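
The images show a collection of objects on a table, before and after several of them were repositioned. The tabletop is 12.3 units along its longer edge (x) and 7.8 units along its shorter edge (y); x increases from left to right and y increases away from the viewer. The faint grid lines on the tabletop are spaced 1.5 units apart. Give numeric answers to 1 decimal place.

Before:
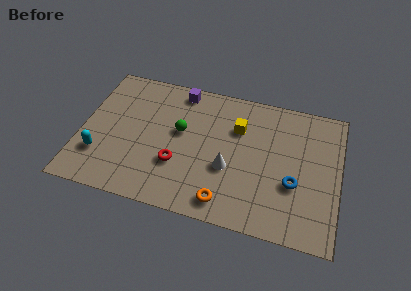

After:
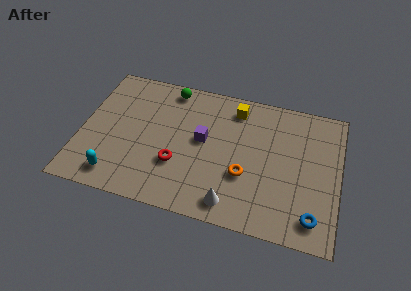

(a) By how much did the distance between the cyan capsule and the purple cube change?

-0.9

Before: roughly 5.9 units apart; after: 5.0. That's 0.9 units closer together.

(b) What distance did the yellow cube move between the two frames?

1.1

From (7.4, 5.4) to (7.2, 6.5), the yellow cube covered √(0.2² + 1.1²) ≈ 1.1 units.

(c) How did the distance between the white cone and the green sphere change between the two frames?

+3.9

Before: roughly 2.8 units apart; after: 6.7. That's 3.9 units further apart.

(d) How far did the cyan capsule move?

1.3

The cyan capsule was near (1.0, 2.2) before and (1.9, 1.2) after, so it travelled √(0.9² + 1.0²) ≈ 1.3 units.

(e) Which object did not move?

the red torus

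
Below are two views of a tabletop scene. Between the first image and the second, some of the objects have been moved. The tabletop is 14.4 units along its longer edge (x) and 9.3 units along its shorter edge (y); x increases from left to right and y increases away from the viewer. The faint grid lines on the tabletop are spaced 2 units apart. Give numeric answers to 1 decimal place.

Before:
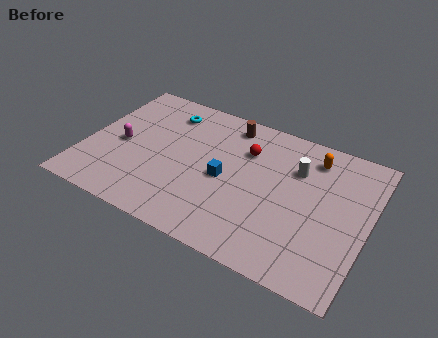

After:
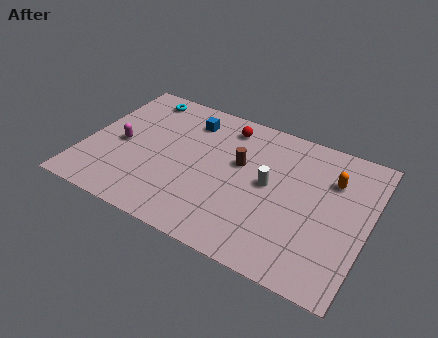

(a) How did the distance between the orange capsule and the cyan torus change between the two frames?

+2.7

Before: roughly 7.6 units apart; after: 10.3. That's 2.7 units further apart.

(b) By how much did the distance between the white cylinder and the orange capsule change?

+2.1

Before: roughly 1.3 units apart; after: 3.4. That's 2.1 units further apart.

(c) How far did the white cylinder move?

2.0

The white cylinder was near (10.6, 6.5) before and (9.4, 4.9) after, so it travelled √(1.2² + 1.6²) ≈ 2.0 units.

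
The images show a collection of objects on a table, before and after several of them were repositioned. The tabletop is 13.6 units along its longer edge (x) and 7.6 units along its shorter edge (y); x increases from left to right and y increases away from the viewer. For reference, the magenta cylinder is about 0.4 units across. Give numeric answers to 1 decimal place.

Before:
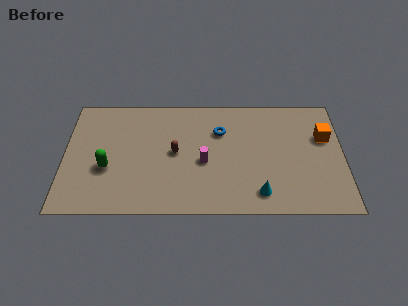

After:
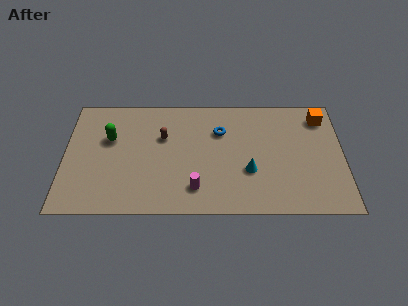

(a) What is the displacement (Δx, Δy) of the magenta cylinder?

(-0.4, -1.7)

From the two frames, the magenta cylinder sits at roughly (6.8, 3.3) before and (6.4, 1.6) after.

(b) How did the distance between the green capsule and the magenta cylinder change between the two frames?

+0.6

Before: roughly 4.7 units apart; after: 5.3. That's 0.6 units further apart.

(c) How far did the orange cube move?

1.3

The orange cube moved from about (12.7, 4.9) to (12.6, 6.2), a distance of √(0.1² + 1.3²) ≈ 1.3.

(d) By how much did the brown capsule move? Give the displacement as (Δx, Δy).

(-0.6, 1.0)

From the two frames, the brown capsule sits at roughly (5.4, 3.9) before and (4.8, 4.9) after.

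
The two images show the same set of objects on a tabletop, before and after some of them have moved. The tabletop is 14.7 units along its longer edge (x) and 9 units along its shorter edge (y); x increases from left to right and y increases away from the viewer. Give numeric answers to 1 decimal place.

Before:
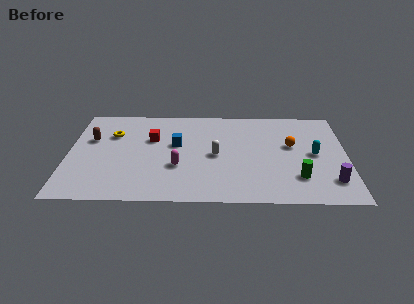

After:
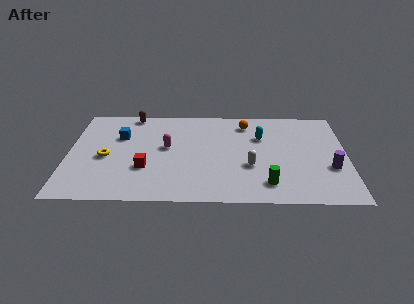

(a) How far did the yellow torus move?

2.2

The yellow torus moved from about (2.3, 6.2) to (2.0, 4.0), a distance of √(0.3² + 2.2²) ≈ 2.2.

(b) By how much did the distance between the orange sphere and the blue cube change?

+0.7

Before: roughly 6.1 units apart; after: 6.8. That's 0.7 units further apart.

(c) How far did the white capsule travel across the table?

2.1

The white capsule moved from about (7.8, 4.3) to (9.6, 3.3), a distance of √(1.8² + 1.0²) ≈ 2.1.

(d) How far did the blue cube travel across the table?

3.1

The blue cube moved from about (5.7, 5.3) to (2.7, 6.0), a distance of √(3.0² + 0.7²) ≈ 3.1.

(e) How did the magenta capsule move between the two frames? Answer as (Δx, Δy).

(-0.6, 1.8)

The magenta capsule was at about (5.8, 3.2) and moved to about (5.2, 5.0).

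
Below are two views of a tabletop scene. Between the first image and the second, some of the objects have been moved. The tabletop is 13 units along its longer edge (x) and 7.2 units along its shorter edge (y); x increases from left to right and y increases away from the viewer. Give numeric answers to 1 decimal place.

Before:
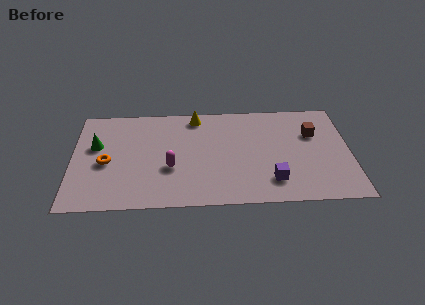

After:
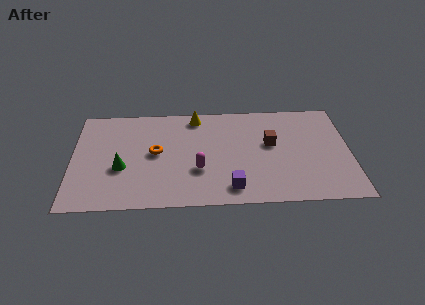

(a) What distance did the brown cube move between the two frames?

2.1

From (11.3, 4.8) to (9.3, 4.2), the brown cube covered √(2.0² + 0.6²) ≈ 2.1 units.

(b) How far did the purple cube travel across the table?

1.9

The purple cube moved from about (9.3, 1.6) to (7.4, 1.2), a distance of √(1.9² + 0.4²) ≈ 1.9.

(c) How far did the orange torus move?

2.4

From (1.6, 3.2) to (3.9, 3.8), the orange torus covered √(2.3² + 0.6²) ≈ 2.4 units.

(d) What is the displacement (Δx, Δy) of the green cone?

(1.2, -1.6)

The green cone was at about (1.1, 4.4) and moved to about (2.3, 2.8).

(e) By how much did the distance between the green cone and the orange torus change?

+0.6

The distance was about 1.3 in the first image and 1.9 in the second, so they moved 0.6 units further apart.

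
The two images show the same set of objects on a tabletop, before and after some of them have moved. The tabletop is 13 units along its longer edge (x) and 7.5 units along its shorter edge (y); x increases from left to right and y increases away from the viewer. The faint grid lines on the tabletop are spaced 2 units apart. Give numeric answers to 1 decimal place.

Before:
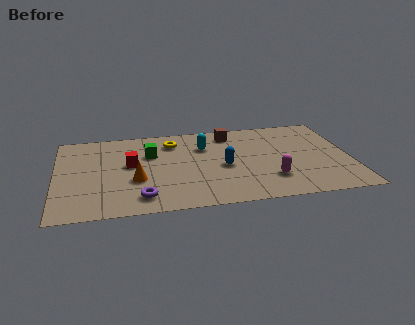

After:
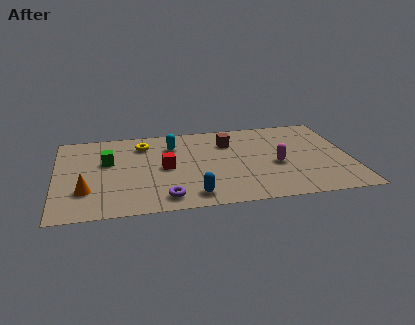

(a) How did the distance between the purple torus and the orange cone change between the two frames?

+2.1

Before: roughly 1.5 units apart; after: 3.6. That's 2.1 units further apart.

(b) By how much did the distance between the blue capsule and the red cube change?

-1.4

Before: roughly 4.2 units apart; after: 2.8. That's 1.4 units closer together.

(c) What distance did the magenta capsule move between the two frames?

1.2

The magenta capsule moved from about (9.4, 2.0) to (9.7, 3.2), a distance of √(0.3² + 1.2²) ≈ 1.2.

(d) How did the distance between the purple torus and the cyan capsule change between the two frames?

-0.4

The distance was about 4.9 in the first image and 4.5 in the second, so they moved 0.4 units closer together.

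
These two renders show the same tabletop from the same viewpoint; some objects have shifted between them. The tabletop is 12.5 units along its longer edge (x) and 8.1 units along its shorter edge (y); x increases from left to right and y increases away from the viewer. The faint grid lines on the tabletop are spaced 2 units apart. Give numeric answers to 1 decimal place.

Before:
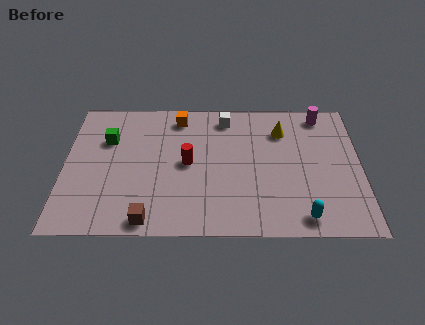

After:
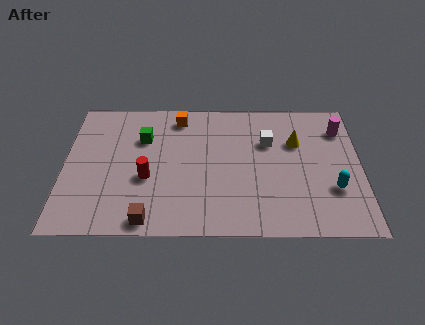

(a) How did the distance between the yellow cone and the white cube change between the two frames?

-1.3

The distance was about 2.5 in the first image and 1.2 in the second, so they moved 1.3 units closer together.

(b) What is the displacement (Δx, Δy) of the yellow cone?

(0.6, -0.7)

The yellow cone was at about (9.2, 6.1) and moved to about (9.8, 5.4).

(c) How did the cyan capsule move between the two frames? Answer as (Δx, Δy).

(1.3, 1.6)

From the two frames, the cyan capsule sits at roughly (10.0, 1.0) before and (11.3, 2.6) after.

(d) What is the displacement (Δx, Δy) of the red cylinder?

(-1.7, -0.9)

From the two frames, the red cylinder sits at roughly (5.2, 4.1) before and (3.5, 3.2) after.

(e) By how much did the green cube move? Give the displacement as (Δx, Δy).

(1.5, 0.1)

The green cube started near (1.8, 5.5) and ended near (3.3, 5.6).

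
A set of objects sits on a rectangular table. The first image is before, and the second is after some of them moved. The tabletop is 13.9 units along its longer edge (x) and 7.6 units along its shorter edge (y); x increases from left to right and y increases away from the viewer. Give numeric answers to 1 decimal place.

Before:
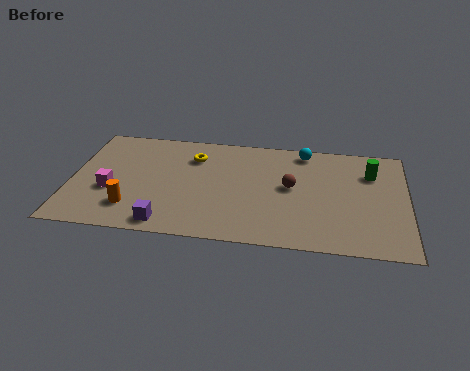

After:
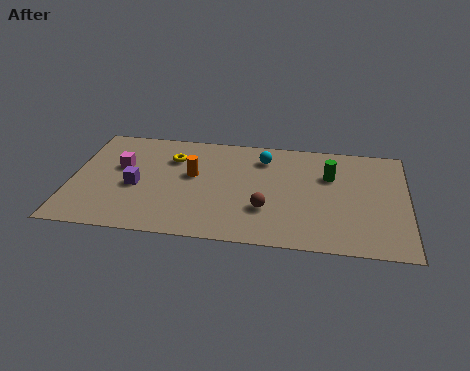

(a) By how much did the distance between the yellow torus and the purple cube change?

-2.3

Before: roughly 4.9 units apart; after: 2.6. That's 2.3 units closer together.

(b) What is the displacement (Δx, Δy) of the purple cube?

(-1.4, 2.4)

The purple cube was at about (4.1, 0.9) and moved to about (2.7, 3.3).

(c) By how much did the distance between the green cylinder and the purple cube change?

-1.3

The distance was about 9.5 in the first image and 8.2 in the second, so they moved 1.3 units closer together.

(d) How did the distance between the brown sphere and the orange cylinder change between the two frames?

-3.2

The distance was about 6.9 in the first image and 3.7 in the second, so they moved 3.2 units closer together.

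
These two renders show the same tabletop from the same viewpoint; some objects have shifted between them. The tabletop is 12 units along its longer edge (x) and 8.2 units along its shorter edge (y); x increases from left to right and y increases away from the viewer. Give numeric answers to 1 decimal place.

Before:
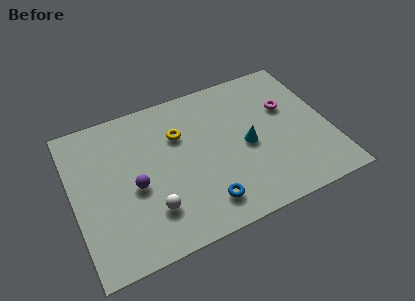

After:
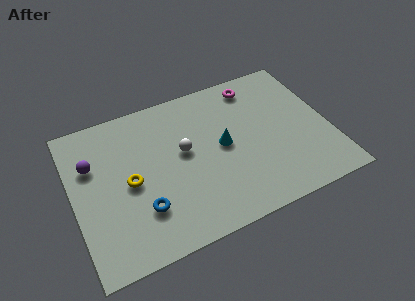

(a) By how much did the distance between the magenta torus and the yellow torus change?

+1.9

The distance was about 5.1 in the first image and 7.0 in the second, so they moved 1.9 units further apart.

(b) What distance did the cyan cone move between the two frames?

1.2

From (8.1, 3.8) to (7.0, 4.2), the cyan cone covered √(1.1² + 0.4²) ≈ 1.2 units.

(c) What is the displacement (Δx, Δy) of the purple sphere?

(-1.8, 1.9)

The purple sphere was at about (2.8, 3.6) and moved to about (1.0, 5.5).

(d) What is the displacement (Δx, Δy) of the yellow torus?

(-2.5, -1.7)

The yellow torus started near (5.1, 5.6) and ended near (2.6, 3.9).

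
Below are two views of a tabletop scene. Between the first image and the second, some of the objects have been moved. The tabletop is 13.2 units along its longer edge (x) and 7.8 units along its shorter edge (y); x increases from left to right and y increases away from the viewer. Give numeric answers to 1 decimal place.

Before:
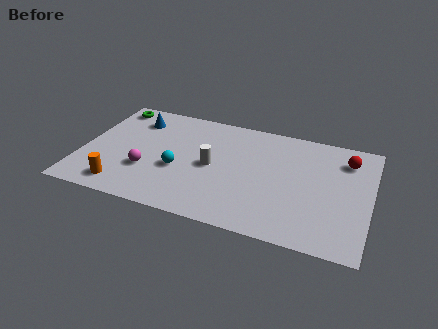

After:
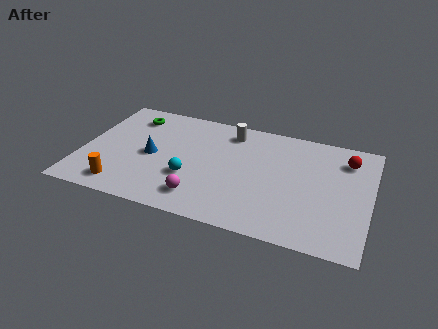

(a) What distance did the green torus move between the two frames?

1.1

The green torus moved from about (1.0, 6.8) to (2.0, 6.3), a distance of √(1.0² + 0.5²) ≈ 1.1.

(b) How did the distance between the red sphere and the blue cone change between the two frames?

-0.7

Before: roughly 9.8 units apart; after: 9.1. That's 0.7 units closer together.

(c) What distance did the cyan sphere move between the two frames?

0.7

The cyan sphere was near (4.5, 3.1) before and (5.1, 2.7) after, so it travelled √(0.6² + 0.4²) ≈ 0.7 units.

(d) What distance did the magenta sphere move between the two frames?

2.8

The magenta sphere moved from about (3.1, 2.6) to (5.7, 1.5), a distance of √(2.6² + 1.1²) ≈ 2.8.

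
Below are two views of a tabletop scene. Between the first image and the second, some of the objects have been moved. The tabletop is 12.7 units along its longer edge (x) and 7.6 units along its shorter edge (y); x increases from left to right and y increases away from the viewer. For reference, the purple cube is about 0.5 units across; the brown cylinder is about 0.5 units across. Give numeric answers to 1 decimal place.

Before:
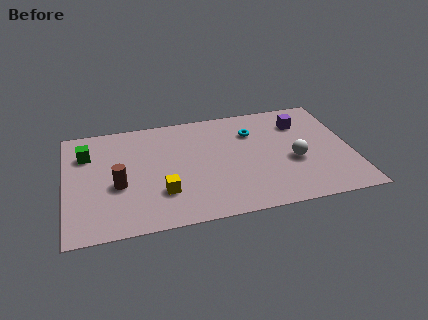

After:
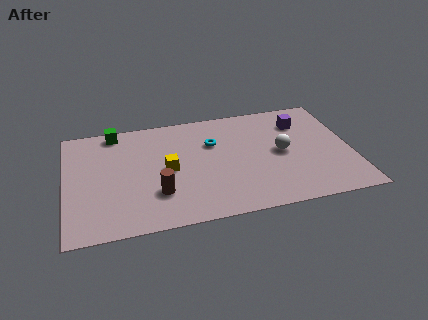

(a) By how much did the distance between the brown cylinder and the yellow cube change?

-0.5

They were about 2.1 units apart before and 1.6 after — 0.5 units closer together.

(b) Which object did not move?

the purple cube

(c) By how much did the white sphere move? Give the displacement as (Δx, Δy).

(-0.5, 0.7)

The white sphere was at about (10.1, 3.1) and moved to about (9.6, 3.8).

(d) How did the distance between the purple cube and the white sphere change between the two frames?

-0.5

They were about 2.6 units apart before and 2.1 after — 0.5 units closer together.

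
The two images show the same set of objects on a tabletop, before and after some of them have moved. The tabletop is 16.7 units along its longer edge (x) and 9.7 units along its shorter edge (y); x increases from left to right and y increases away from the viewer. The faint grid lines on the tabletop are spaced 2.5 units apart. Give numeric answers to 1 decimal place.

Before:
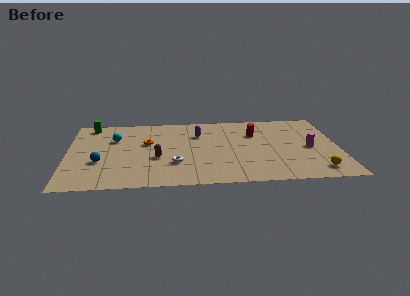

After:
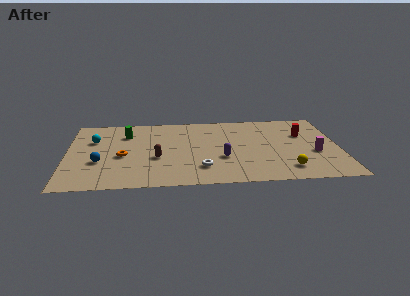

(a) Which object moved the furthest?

the purple capsule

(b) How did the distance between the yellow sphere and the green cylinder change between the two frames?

-4.3

Before: roughly 15.5 units apart; after: 11.2. That's 4.3 units closer together.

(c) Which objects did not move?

the brown capsule and the blue sphere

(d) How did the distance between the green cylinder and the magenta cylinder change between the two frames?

-2.0

They were about 14.1 units apart before and 12.1 after — 2.0 units closer together.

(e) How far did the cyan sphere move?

1.3

The cyan sphere was near (2.9, 6.6) before and (1.6, 6.5) after, so it travelled √(1.3² + 0.1²) ≈ 1.3 units.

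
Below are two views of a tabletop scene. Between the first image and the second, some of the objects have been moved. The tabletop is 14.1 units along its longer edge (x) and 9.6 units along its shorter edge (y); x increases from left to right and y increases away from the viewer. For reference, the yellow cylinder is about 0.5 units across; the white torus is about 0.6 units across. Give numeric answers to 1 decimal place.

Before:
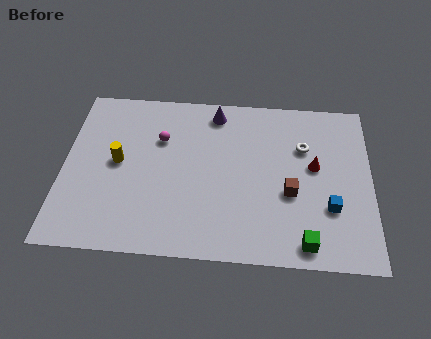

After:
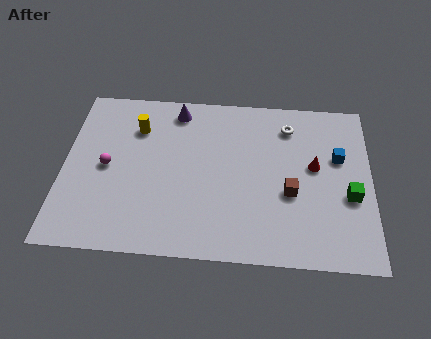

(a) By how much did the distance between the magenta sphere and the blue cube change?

+2.2

The distance was about 8.5 in the first image and 10.7 in the second, so they moved 2.2 units further apart.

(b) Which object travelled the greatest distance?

the green cube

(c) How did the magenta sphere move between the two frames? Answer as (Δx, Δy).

(-2.4, -1.8)

The magenta sphere was at about (4.4, 6.5) and moved to about (2.0, 4.7).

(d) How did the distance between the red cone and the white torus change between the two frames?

+1.4

They were about 1.2 units apart before and 2.6 after — 1.4 units further apart.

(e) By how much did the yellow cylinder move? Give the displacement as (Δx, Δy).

(0.8, 2.1)

The yellow cylinder was at about (2.5, 5.0) and moved to about (3.3, 7.1).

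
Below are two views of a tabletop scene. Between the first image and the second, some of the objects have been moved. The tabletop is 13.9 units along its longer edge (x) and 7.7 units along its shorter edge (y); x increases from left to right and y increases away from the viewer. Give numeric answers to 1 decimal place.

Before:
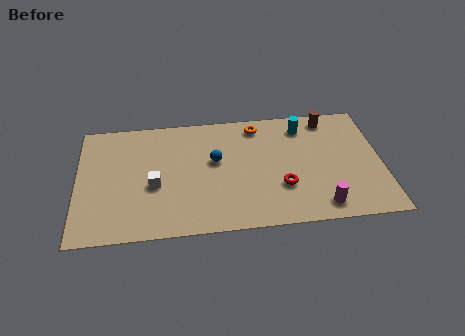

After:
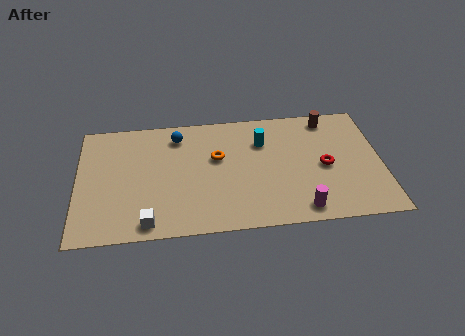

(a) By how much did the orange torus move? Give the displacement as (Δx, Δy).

(-1.9, -1.9)

The orange torus started near (8.3, 6.6) and ended near (6.4, 4.7).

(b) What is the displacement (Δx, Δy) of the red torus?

(2.0, 1.1)

From the two frames, the red torus sits at roughly (9.3, 2.5) before and (11.3, 3.6) after.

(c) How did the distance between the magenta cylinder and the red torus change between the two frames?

+0.7

Before: roughly 2.2 units apart; after: 2.9. That's 0.7 units further apart.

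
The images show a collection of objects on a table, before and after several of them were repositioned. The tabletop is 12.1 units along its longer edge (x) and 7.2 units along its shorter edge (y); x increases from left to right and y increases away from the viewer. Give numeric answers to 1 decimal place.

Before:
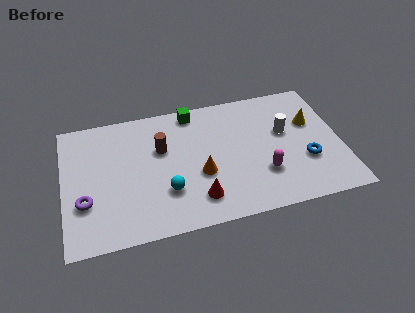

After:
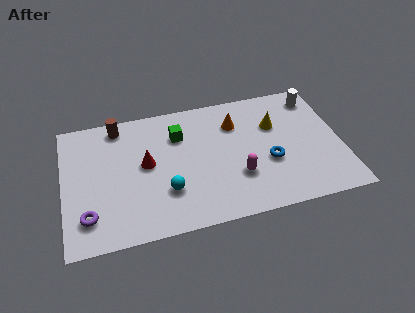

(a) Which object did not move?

the cyan sphere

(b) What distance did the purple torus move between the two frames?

0.8

The purple torus was near (0.9, 2.4) before and (1.0, 1.6) after, so it travelled √(0.1² + 0.8²) ≈ 0.8 units.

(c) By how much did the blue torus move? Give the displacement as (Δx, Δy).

(-1.6, 0.3)

The blue torus was at about (10.5, 2.5) and moved to about (8.9, 2.8).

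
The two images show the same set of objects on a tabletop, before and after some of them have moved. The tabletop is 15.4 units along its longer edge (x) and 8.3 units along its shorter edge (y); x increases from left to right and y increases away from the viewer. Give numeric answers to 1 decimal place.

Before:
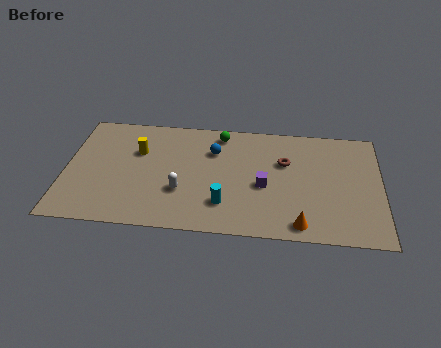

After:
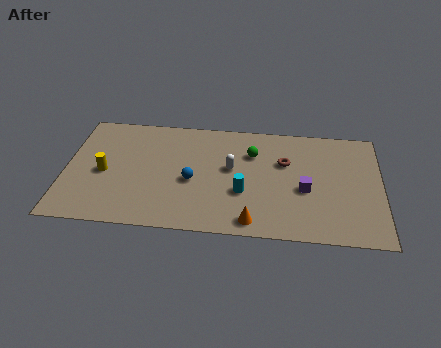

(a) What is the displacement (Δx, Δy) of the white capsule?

(2.4, 1.9)

The white capsule started near (5.7, 2.8) and ended near (8.1, 4.7).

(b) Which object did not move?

the brown torus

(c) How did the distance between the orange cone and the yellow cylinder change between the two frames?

-1.4

They were about 9.2 units apart before and 7.8 after — 1.4 units closer together.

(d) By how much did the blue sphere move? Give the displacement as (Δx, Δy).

(-1.0, -2.3)

From the two frames, the blue sphere sits at roughly (7.2, 5.9) before and (6.2, 3.6) after.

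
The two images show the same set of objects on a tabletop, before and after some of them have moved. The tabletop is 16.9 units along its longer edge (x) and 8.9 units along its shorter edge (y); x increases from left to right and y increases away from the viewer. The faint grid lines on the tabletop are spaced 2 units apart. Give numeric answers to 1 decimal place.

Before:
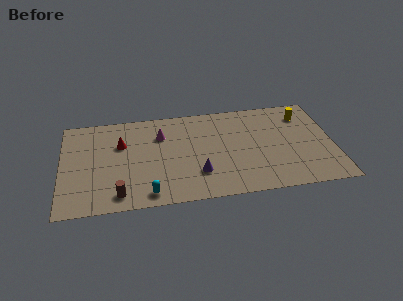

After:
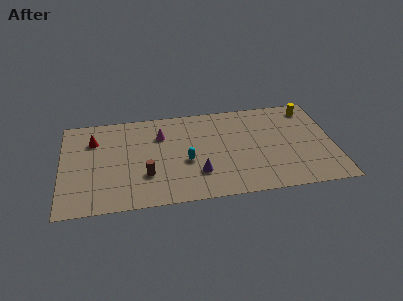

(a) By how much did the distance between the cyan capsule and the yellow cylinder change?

-2.7

They were about 11.5 units apart before and 8.8 after — 2.7 units closer together.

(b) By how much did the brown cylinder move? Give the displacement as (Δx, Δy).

(1.7, 1.5)

From the two frames, the brown cylinder sits at roughly (3.5, 1.3) before and (5.2, 2.8) after.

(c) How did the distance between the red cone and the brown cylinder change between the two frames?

+0.3

They were about 4.6 units apart before and 4.9 after — 0.3 units further apart.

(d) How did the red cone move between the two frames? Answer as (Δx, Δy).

(-1.7, 0.6)

From the two frames, the red cone sits at roughly (3.7, 5.9) before and (2.0, 6.5) after.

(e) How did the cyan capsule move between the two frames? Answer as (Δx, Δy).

(2.4, 2.6)

The cyan capsule was at about (5.3, 1.1) and moved to about (7.7, 3.7).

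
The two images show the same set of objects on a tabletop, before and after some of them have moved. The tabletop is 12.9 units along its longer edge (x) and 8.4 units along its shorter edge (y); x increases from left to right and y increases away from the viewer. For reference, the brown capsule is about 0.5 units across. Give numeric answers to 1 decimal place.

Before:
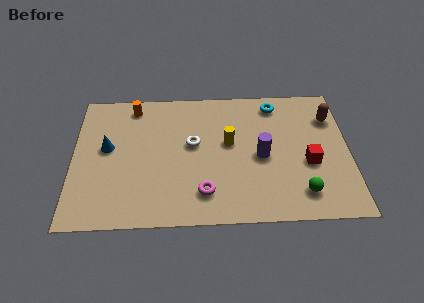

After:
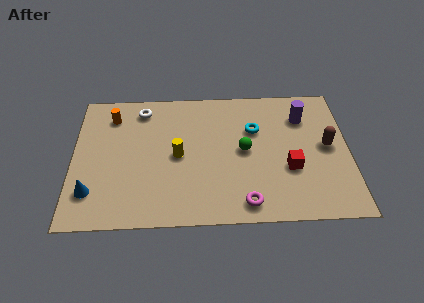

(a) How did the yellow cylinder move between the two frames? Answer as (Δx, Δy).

(-2.4, -0.7)

The yellow cylinder was at about (7.3, 4.8) and moved to about (4.9, 4.1).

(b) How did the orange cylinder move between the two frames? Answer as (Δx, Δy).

(-1.0, -0.6)

From the two frames, the orange cylinder sits at roughly (2.8, 7.3) before and (1.8, 6.7) after.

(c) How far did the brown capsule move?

1.8

The brown capsule was near (12.1, 6.2) before and (11.9, 4.4) after, so it travelled √(0.2² + 1.8²) ≈ 1.8 units.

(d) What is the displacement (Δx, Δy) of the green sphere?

(-2.6, 2.7)

From the two frames, the green sphere sits at roughly (10.6, 1.6) before and (8.0, 4.3) after.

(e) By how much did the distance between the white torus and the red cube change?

+2.4

They were about 5.6 units apart before and 8.0 after — 2.4 units further apart.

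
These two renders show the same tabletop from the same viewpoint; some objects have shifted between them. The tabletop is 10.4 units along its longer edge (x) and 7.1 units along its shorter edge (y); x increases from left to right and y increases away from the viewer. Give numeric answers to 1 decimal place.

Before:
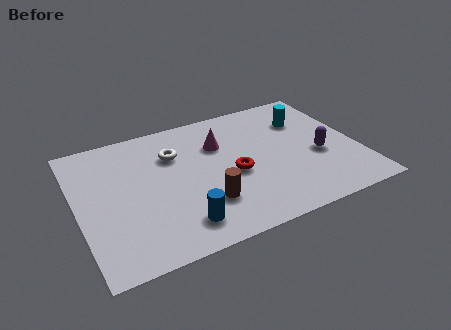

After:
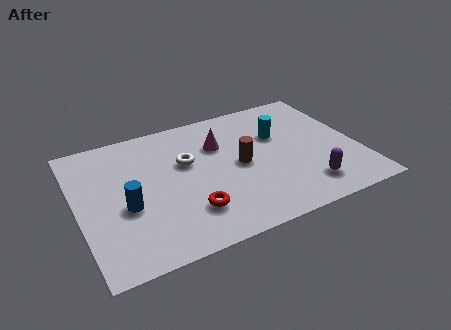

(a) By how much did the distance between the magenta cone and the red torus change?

+1.6

Before: roughly 1.8 units apart; after: 3.4. That's 1.6 units further apart.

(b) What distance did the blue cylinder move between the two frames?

2.4

From (3.5, 1.3) to (1.7, 2.9), the blue cylinder covered √(1.8² + 1.6²) ≈ 2.4 units.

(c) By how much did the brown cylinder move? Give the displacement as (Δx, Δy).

(1.5, 1.5)

From the two frames, the brown cylinder sits at roughly (4.5, 2.0) before and (6.0, 3.5) after.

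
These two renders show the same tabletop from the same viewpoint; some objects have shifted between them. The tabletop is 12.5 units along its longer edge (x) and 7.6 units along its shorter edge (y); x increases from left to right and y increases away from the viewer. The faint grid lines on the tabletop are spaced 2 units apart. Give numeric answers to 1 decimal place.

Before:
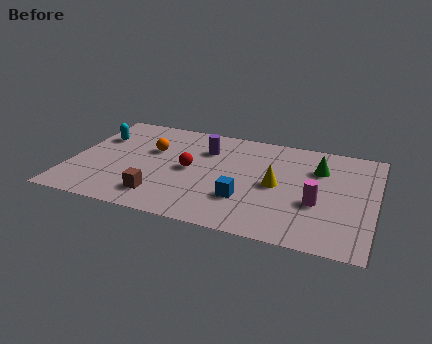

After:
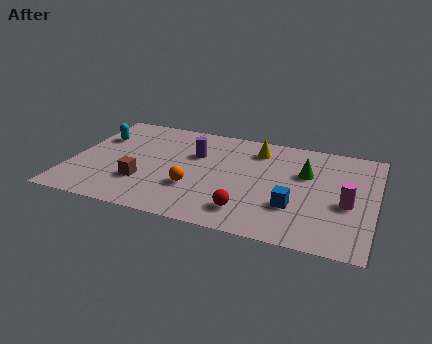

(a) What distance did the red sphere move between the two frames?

3.5

The red sphere moved from about (4.9, 3.8) to (7.5, 1.5), a distance of √(2.6² + 2.3²) ≈ 3.5.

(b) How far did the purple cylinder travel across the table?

0.6

From (5.4, 5.5) to (5.0, 5.0), the purple cylinder covered √(0.4² + 0.5²) ≈ 0.6 units.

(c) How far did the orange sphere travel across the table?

3.0

The orange sphere was near (3.2, 4.8) before and (5.2, 2.5) after, so it travelled √(2.0² + 2.3²) ≈ 3.0 units.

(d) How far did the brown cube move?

1.1

The brown cube was near (3.9, 1.5) before and (3.1, 2.3) after, so it travelled √(0.8² + 0.8²) ≈ 1.1 units.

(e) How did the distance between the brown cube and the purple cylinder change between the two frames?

-1.0

They were about 4.3 units apart before and 3.3 after — 1.0 units closer together.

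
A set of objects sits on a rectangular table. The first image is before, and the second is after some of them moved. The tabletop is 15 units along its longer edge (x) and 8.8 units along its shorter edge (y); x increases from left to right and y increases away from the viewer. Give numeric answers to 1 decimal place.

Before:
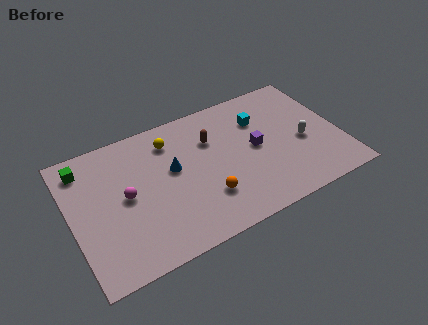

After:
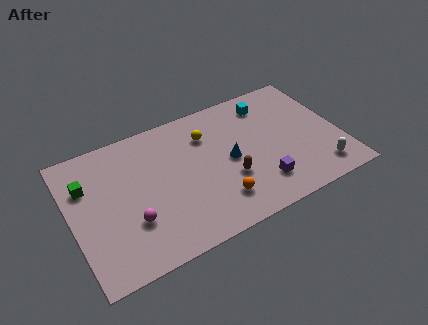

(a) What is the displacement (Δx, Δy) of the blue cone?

(3.1, -0.8)

From the two frames, the blue cone sits at roughly (5.7, 5.1) before and (8.8, 4.3) after.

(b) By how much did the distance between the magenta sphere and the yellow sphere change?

+2.2

The distance was about 3.8 in the first image and 6.0 in the second, so they moved 2.2 units further apart.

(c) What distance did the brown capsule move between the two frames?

3.1

From (8.0, 6.1) to (8.6, 3.1), the brown capsule covered √(0.6² + 3.0²) ≈ 3.1 units.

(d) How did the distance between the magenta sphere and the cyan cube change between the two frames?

+1.4

They were about 8.0 units apart before and 9.4 after — 1.4 units further apart.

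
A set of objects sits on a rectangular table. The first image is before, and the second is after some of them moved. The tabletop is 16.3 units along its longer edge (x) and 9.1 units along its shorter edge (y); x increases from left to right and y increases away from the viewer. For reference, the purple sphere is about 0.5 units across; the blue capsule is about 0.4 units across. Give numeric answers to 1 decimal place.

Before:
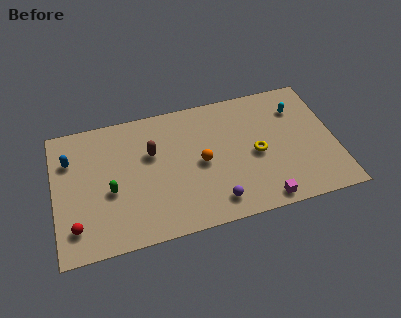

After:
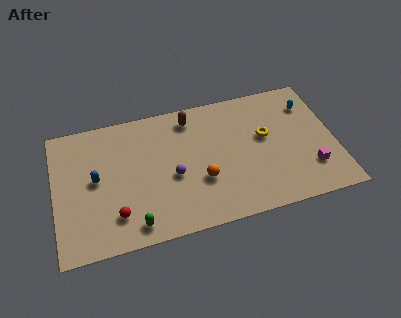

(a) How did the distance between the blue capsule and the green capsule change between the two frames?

+0.6

Before: roughly 3.5 units apart; after: 4.1. That's 0.6 units further apart.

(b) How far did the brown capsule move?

3.1

The brown capsule was near (5.7, 5.8) before and (8.1, 7.7) after, so it travelled √(2.4² + 1.9²) ≈ 3.1 units.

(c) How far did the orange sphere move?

1.2

From (8.5, 4.4) to (8.4, 3.2), the orange sphere covered √(0.1² + 1.2²) ≈ 1.2 units.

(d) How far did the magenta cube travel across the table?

3.3

The magenta cube moved from about (11.8, 0.9) to (14.7, 2.4), a distance of √(2.9² + 1.5²) ≈ 3.3.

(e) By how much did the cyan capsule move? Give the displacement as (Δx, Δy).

(0.7, 0.1)

The cyan capsule was at about (14.3, 6.8) and moved to about (15.0, 6.9).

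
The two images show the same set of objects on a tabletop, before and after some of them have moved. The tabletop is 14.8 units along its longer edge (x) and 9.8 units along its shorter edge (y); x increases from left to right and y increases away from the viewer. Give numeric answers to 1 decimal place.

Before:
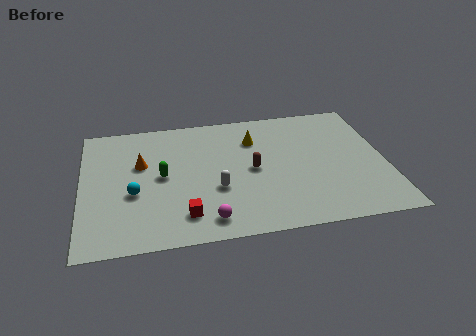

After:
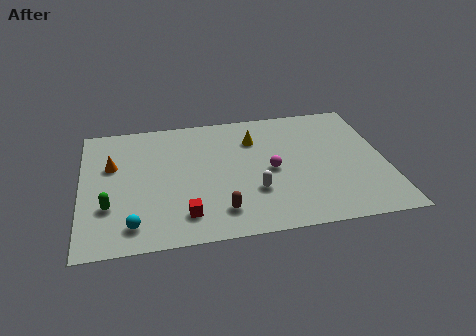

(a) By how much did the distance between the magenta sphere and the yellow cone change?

-3.6

Before: roughly 6.3 units apart; after: 2.7. That's 3.6 units closer together.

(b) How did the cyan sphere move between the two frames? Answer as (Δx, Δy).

(-0.1, -2.3)

From the two frames, the cyan sphere sits at roughly (2.5, 3.9) before and (2.4, 1.6) after.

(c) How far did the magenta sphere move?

4.5

From (6.0, 1.4) to (9.2, 4.6), the magenta sphere covered √(3.2² + 3.2²) ≈ 4.5 units.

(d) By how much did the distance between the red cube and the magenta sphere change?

+3.9

The distance was about 1.2 in the first image and 5.1 in the second, so they moved 3.9 units further apart.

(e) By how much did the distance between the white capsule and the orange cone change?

+3.1

Before: roughly 4.4 units apart; after: 7.5. That's 3.1 units further apart.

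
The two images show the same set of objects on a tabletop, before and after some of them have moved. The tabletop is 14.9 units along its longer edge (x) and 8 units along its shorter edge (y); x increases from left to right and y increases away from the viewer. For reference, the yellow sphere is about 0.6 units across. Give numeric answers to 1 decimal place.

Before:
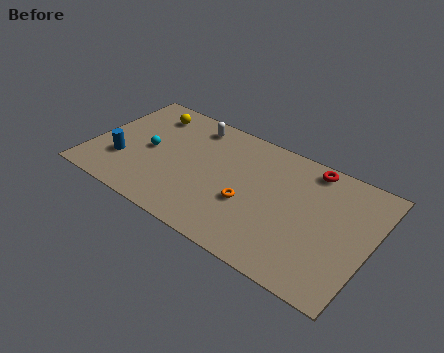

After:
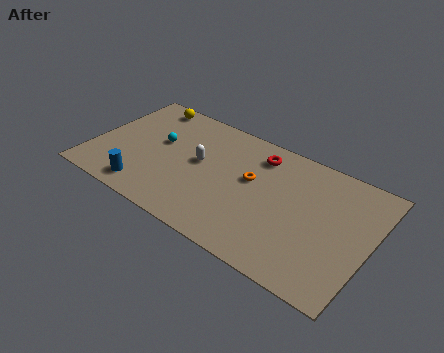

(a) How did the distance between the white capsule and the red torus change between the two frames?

-2.8

They were about 6.4 units apart before and 3.6 after — 2.8 units closer together.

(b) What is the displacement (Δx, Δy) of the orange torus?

(-0.1, 1.6)

From the two frames, the orange torus sits at roughly (8.6, 3.1) before and (8.5, 4.7) after.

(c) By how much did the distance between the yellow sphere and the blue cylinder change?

+1.9

They were about 4.1 units apart before and 6.0 after — 1.9 units further apart.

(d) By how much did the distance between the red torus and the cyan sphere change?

-3.4

Before: roughly 8.9 units apart; after: 5.5. That's 3.4 units closer together.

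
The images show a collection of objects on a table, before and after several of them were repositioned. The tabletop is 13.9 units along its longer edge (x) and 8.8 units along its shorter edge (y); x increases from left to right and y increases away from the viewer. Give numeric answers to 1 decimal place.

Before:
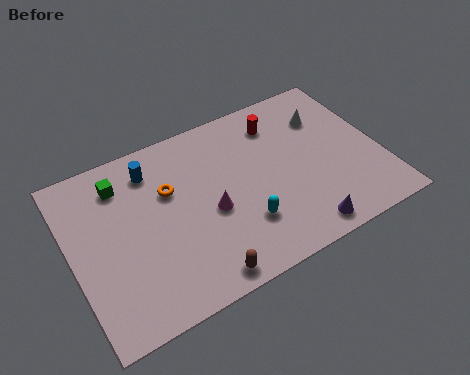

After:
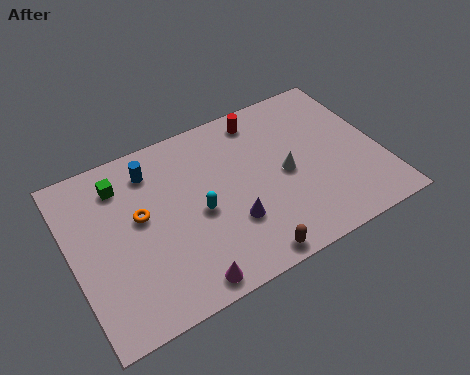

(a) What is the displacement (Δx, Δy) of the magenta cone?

(-1.6, -2.9)

The magenta cone started near (6.1, 3.8) and ended near (4.5, 0.9).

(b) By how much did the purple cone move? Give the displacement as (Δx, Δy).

(-2.9, 1.8)

The purple cone started near (9.8, 1.0) and ended near (6.9, 2.8).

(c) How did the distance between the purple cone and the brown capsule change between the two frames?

-2.6

Before: roughly 4.6 units apart; after: 2.0. That's 2.6 units closer together.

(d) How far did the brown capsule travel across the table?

2.1

From (5.2, 0.9) to (7.3, 0.8), the brown capsule covered √(2.1² + 0.1²) ≈ 2.1 units.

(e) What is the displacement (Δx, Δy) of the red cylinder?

(-0.7, 0.6)

The red cylinder was at about (9.7, 7.0) and moved to about (9.0, 7.6).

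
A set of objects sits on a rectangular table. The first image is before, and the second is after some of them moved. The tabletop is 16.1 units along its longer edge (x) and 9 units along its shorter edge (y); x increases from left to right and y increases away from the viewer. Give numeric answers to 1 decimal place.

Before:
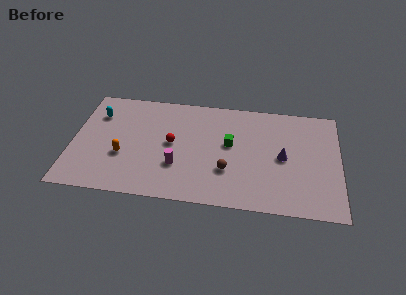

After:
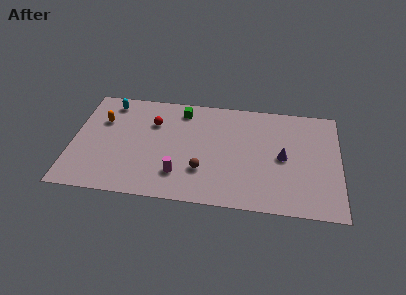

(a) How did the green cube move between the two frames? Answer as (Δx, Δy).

(-3.0, 2.5)

The green cube started near (9.5, 5.1) and ended near (6.5, 7.6).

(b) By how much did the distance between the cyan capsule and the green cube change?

-3.8

The distance was about 8.2 in the first image and 4.4 in the second, so they moved 3.8 units closer together.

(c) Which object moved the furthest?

the green cube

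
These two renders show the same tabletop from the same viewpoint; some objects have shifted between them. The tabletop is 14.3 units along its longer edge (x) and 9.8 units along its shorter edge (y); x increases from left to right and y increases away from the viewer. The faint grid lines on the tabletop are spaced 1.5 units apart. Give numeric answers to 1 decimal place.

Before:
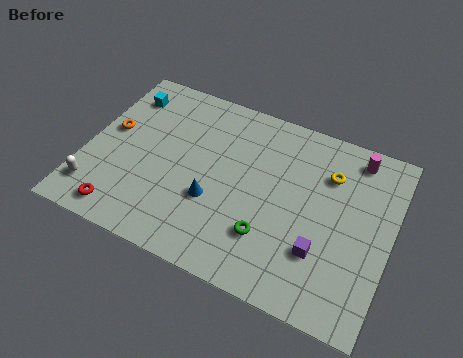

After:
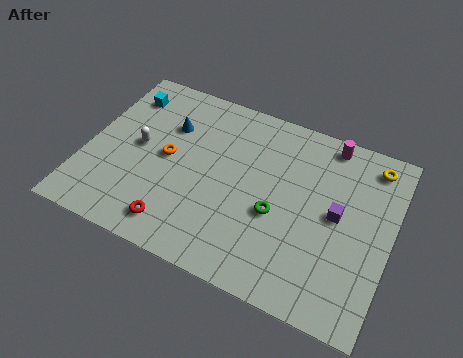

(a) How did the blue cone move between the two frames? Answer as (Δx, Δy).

(-2.6, 3.3)

The blue cone was at about (6.2, 3.5) and moved to about (3.6, 6.8).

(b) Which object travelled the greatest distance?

the blue cone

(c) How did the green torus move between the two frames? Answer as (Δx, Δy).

(0.2, 1.3)

The green torus started near (8.9, 2.7) and ended near (9.1, 4.0).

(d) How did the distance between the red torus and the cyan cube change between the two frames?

+0.5

The distance was about 6.7 in the first image and 7.2 in the second, so they moved 0.5 units further apart.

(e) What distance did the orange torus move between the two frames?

2.8

From (1.0, 5.5) to (3.8, 5.0), the orange torus covered √(2.8² + 0.5²) ≈ 2.8 units.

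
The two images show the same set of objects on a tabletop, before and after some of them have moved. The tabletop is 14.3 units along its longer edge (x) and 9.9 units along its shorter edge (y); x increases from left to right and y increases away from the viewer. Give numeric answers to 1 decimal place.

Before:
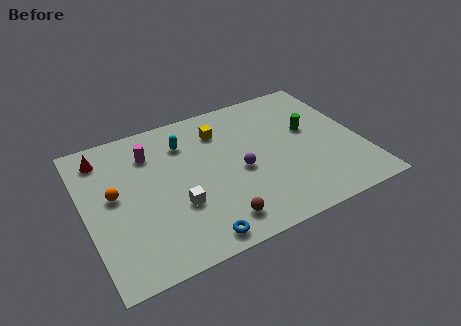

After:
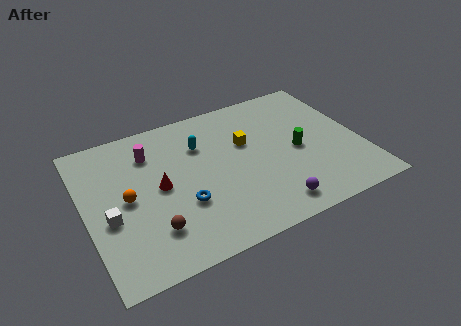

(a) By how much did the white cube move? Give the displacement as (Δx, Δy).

(-3.4, 0.6)

The white cube was at about (4.5, 3.4) and moved to about (1.1, 4.0).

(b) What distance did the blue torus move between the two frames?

2.4

The blue torus was near (5.1, 1.0) before and (4.8, 3.4) after, so it travelled √(0.3² + 2.4²) ≈ 2.4 units.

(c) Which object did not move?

the magenta cylinder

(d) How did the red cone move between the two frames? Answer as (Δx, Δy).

(2.6, -3.2)

From the two frames, the red cone sits at roughly (1.2, 8.2) before and (3.8, 5.0) after.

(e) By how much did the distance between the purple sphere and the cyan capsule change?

+2.3

They were about 4.0 units apart before and 6.3 after — 2.3 units further apart.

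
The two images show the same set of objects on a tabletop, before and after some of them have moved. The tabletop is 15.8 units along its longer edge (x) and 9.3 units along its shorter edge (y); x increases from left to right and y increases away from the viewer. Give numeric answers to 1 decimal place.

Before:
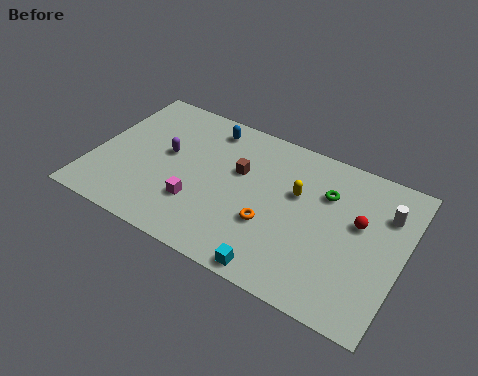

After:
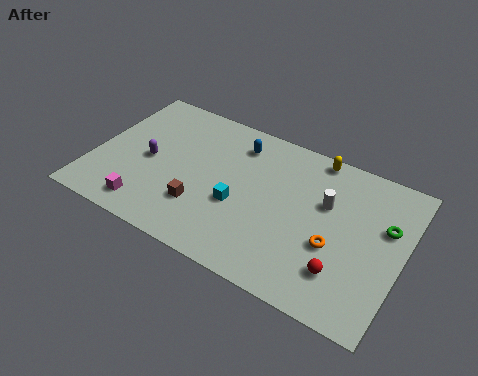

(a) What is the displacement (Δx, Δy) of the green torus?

(3.1, -0.6)

From the two frames, the green torus sits at roughly (11.7, 6.5) before and (14.8, 5.9) after.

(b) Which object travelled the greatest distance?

the cyan cube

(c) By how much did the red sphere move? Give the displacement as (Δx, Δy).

(-0.4, -3.2)

The red sphere was at about (13.5, 5.5) and moved to about (13.1, 2.3).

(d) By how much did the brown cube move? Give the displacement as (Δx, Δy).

(-1.5, -3.1)

From the two frames, the brown cube sits at roughly (7.3, 5.8) before and (5.8, 2.7) after.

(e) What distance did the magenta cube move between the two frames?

2.8

The magenta cube moved from about (5.6, 2.8) to (3.2, 1.4), a distance of √(2.4² + 1.4²) ≈ 2.8.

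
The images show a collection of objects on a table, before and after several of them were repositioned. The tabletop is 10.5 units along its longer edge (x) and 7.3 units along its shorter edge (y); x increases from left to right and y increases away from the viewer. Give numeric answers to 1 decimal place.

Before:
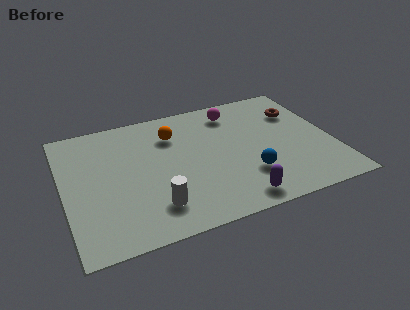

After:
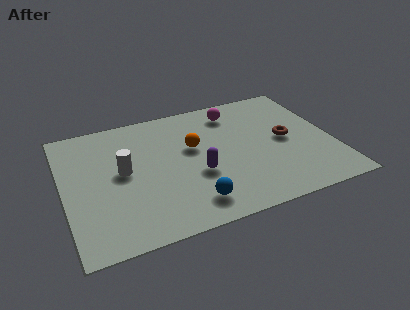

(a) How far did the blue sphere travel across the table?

2.4

The blue sphere moved from about (7.0, 2.1) to (4.7, 1.3), a distance of √(2.3² + 0.8²) ≈ 2.4.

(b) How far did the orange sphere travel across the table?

1.2

From (4.4, 5.4) to (5.1, 4.4), the orange sphere covered √(0.7² + 1.0²) ≈ 1.2 units.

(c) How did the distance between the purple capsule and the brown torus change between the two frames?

-1.5

The distance was about 5.2 in the first image and 3.7 in the second, so they moved 1.5 units closer together.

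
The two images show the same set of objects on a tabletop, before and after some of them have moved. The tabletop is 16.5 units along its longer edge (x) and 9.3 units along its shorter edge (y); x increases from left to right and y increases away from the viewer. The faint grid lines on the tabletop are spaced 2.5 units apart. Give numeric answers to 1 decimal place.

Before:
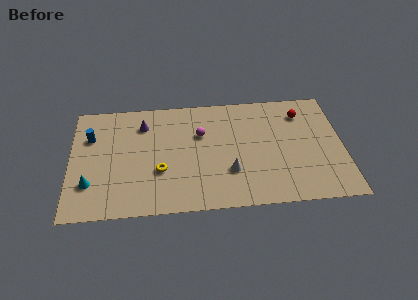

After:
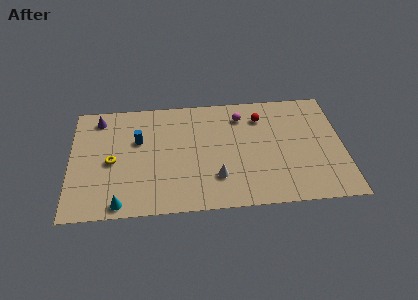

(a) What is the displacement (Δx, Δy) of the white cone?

(-0.8, -0.4)

The white cone started near (9.6, 2.9) and ended near (8.8, 2.5).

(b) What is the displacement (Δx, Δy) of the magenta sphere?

(2.5, 1.3)

The magenta sphere was at about (7.9, 6.1) and moved to about (10.4, 7.4).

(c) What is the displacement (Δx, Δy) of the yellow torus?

(-2.9, 1.0)

From the two frames, the yellow torus sits at roughly (5.4, 3.3) before and (2.5, 4.3) after.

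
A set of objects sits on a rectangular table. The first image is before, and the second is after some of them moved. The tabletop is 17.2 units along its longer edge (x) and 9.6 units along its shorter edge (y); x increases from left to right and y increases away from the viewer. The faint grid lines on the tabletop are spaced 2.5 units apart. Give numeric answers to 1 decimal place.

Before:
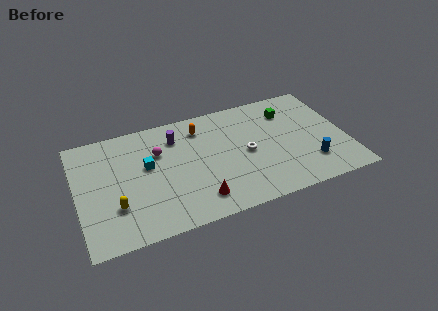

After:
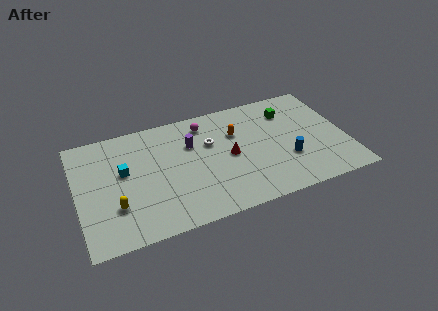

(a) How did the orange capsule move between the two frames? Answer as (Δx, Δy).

(2.2, -1.2)

From the two frames, the orange capsule sits at roughly (8.1, 7.7) before and (10.3, 6.5) after.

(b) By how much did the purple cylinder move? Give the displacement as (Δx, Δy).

(0.9, -0.9)

From the two frames, the purple cylinder sits at roughly (6.5, 7.4) before and (7.4, 6.5) after.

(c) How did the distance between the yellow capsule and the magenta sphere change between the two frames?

+3.3

Before: roughly 4.7 units apart; after: 8.0. That's 3.3 units further apart.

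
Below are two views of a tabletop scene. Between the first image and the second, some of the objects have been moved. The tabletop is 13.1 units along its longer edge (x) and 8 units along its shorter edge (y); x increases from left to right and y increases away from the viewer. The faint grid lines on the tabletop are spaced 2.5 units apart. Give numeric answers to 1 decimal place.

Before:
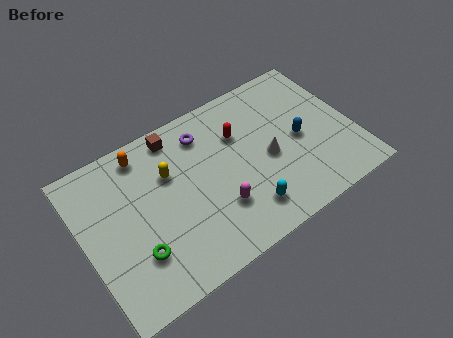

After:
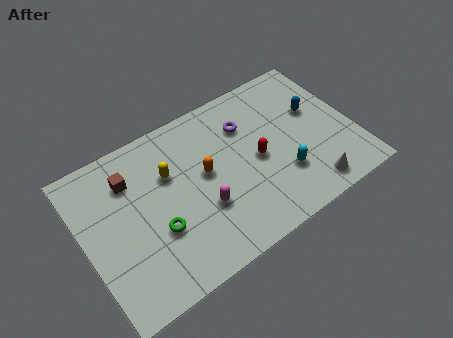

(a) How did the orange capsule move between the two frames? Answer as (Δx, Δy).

(2.6, -2.5)

The orange capsule started near (3.3, 6.9) and ended near (5.9, 4.4).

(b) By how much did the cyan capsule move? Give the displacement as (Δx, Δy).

(2.0, 0.8)

From the two frames, the cyan capsule sits at roughly (7.4, 1.6) before and (9.4, 2.4) after.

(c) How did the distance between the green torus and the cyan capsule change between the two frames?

+0.9

Before: roughly 5.2 units apart; after: 6.1. That's 0.9 units further apart.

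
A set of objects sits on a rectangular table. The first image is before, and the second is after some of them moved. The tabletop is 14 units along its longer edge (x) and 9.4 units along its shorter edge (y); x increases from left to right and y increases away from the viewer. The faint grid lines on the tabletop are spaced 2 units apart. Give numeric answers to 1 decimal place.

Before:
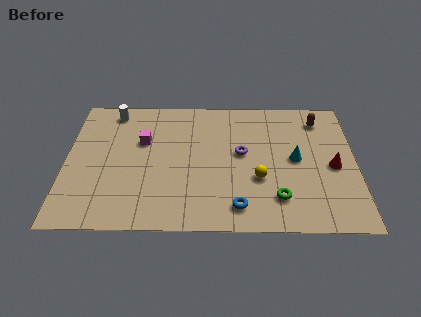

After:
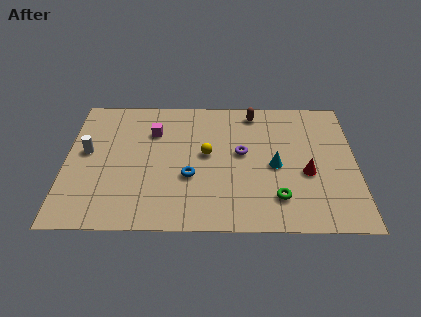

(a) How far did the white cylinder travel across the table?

3.2

The white cylinder was near (2.2, 8.2) before and (1.0, 5.2) after, so it travelled √(1.2² + 3.0²) ≈ 3.2 units.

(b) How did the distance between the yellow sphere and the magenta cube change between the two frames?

-3.1

Before: roughly 6.2 units apart; after: 3.1. That's 3.1 units closer together.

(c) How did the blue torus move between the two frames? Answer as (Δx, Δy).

(-2.3, 2.0)

The blue torus was at about (8.3, 1.5) and moved to about (6.0, 3.5).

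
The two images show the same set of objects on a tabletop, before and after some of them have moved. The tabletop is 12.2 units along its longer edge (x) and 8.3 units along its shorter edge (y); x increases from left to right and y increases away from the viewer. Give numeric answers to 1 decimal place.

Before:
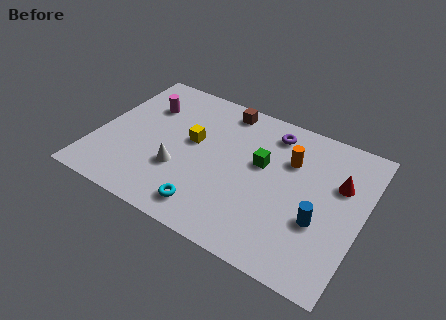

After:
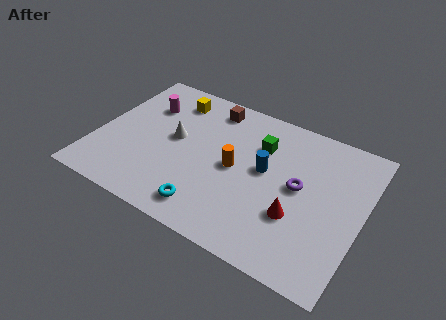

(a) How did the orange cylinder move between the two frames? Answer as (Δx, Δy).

(-2.3, -1.6)

The orange cylinder was at about (8.7, 5.7) and moved to about (6.4, 4.1).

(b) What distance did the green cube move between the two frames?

1.0

The green cube moved from about (7.5, 4.9) to (7.3, 5.9), a distance of √(0.2² + 1.0²) ≈ 1.0.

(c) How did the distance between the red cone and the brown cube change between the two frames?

+0.4

Before: roughly 5.9 units apart; after: 6.3. That's 0.4 units further apart.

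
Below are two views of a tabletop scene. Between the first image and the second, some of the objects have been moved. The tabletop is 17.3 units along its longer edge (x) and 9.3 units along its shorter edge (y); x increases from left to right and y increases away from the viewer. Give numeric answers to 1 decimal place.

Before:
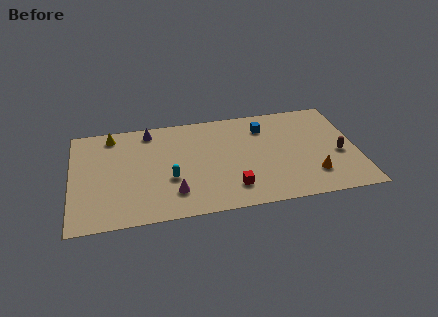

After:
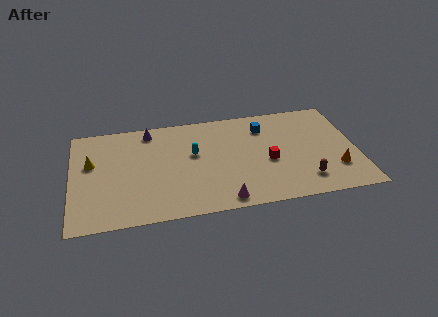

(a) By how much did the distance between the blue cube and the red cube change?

-2.4

They were about 5.6 units apart before and 3.2 after — 2.4 units closer together.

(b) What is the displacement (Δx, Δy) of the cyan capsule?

(1.5, 2.0)

The cyan capsule was at about (5.9, 3.5) and moved to about (7.4, 5.5).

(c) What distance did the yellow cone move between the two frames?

2.7

The yellow cone was near (2.5, 8.1) before and (1.2, 5.7) after, so it travelled √(1.3² + 2.4²) ≈ 2.7 units.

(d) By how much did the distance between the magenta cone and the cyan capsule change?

+3.5

Before: roughly 1.3 units apart; after: 4.8. That's 3.5 units further apart.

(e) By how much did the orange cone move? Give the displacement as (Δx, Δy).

(1.4, 0.3)

From the two frames, the orange cone sits at roughly (14.5, 2.3) before and (15.9, 2.6) after.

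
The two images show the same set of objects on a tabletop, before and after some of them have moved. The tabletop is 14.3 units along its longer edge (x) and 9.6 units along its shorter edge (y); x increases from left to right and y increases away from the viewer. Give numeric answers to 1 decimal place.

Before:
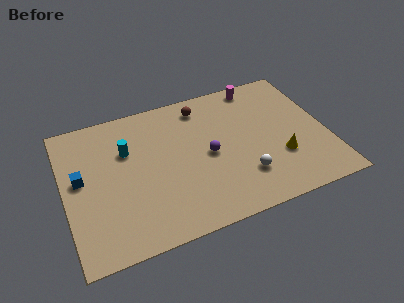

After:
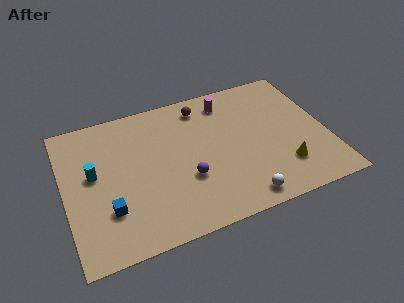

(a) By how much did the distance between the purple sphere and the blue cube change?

-2.6

They were about 6.9 units apart before and 4.3 after — 2.6 units closer together.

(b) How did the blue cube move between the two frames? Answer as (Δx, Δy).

(1.3, -2.5)

The blue cube started near (0.9, 5.3) and ended near (2.2, 2.8).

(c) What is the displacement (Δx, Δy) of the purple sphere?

(-1.3, -1.2)

The purple sphere started near (7.8, 4.6) and ended near (6.5, 3.4).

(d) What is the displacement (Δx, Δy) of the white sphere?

(-0.3, -1.4)

The white sphere was at about (9.5, 2.5) and moved to about (9.2, 1.1).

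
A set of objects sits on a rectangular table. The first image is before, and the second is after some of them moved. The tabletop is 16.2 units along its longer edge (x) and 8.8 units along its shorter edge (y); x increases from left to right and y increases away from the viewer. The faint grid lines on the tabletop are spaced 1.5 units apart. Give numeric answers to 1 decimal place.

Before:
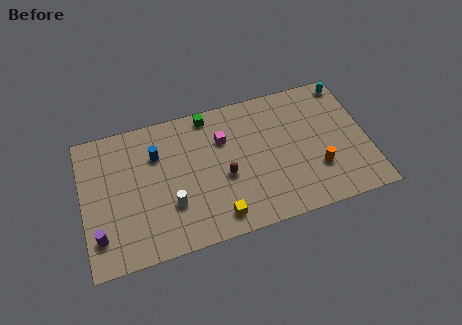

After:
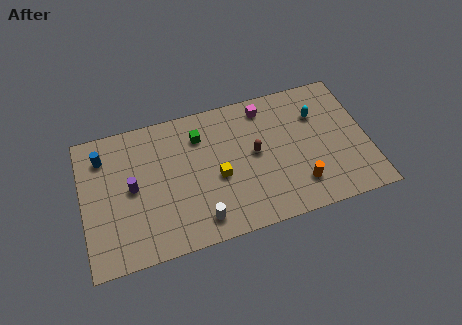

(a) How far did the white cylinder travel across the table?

2.1

The white cylinder moved from about (4.9, 2.8) to (6.4, 1.4), a distance of √(1.5² + 1.4²) ≈ 2.1.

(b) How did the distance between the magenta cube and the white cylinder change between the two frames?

+2.8

Before: roughly 4.6 units apart; after: 7.4. That's 2.8 units further apart.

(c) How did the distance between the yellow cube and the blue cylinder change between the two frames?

+1.2

Before: roughly 5.8 units apart; after: 7.0. That's 1.2 units further apart.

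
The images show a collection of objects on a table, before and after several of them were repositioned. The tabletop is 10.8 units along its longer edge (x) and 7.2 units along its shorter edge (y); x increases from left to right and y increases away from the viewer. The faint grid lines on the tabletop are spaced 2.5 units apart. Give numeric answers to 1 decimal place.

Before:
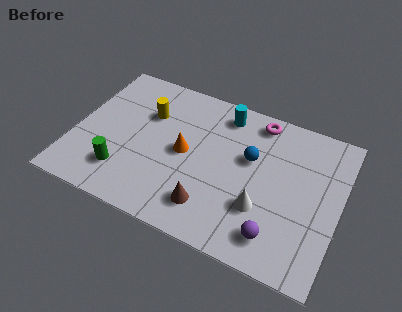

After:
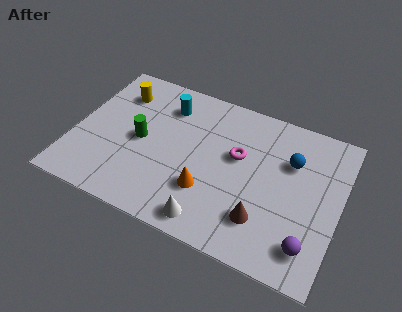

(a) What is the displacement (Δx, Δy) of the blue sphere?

(1.6, 0.5)

From the two frames, the blue sphere sits at roughly (7.1, 4.4) before and (8.7, 4.9) after.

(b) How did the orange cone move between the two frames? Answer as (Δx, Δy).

(1.1, -1.4)

The orange cone started near (4.5, 3.6) and ended near (5.6, 2.2).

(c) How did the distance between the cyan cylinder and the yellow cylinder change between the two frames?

-1.2

The distance was about 3.2 in the first image and 2.0 in the second, so they moved 1.2 units closer together.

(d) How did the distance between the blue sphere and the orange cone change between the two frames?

+1.4

They were about 2.7 units apart before and 4.1 after — 1.4 units further apart.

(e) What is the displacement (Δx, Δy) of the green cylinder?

(0.5, 1.8)

From the two frames, the green cylinder sits at roughly (2.2, 1.7) before and (2.7, 3.5) after.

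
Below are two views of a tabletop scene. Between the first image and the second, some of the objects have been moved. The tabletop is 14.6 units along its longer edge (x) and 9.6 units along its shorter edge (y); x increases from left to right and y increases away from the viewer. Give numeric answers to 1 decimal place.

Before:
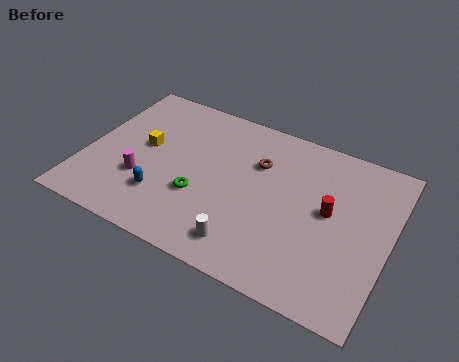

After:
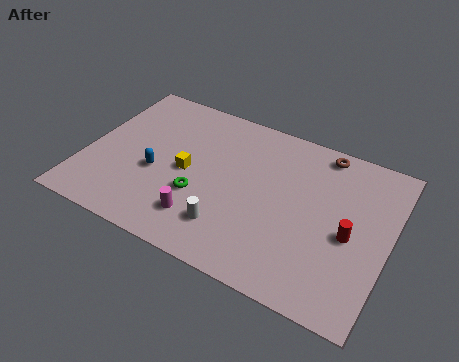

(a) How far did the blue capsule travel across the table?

1.4

The blue capsule moved from about (4.0, 2.6) to (3.5, 3.9), a distance of √(0.5² + 1.3²) ≈ 1.4.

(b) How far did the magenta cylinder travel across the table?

3.3

The magenta cylinder was near (2.9, 3.2) before and (6.0, 2.1) after, so it travelled √(3.1² + 1.1²) ≈ 3.3 units.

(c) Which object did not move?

the green torus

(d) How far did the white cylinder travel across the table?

1.1

The white cylinder moved from about (8.2, 1.6) to (7.3, 2.2), a distance of √(0.9² + 0.6²) ≈ 1.1.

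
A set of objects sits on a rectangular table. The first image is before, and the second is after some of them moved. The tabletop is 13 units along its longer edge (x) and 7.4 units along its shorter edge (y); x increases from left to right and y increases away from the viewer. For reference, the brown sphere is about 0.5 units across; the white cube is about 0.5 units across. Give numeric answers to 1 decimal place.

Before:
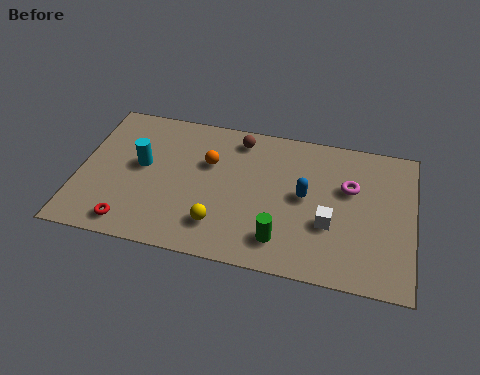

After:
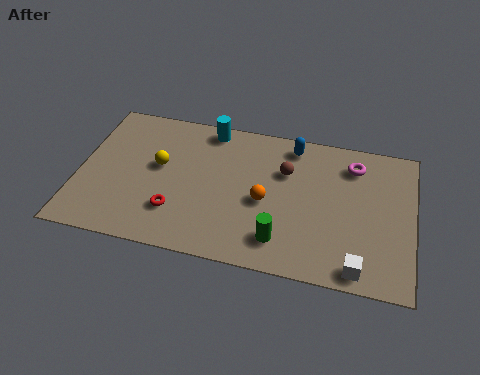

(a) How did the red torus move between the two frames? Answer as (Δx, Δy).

(1.7, 1.0)

The red torus was at about (2.2, 1.0) and moved to about (3.9, 2.0).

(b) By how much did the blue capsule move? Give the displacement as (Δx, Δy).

(-0.6, 2.5)

The blue capsule was at about (8.8, 3.9) and moved to about (8.2, 6.4).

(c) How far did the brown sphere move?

2.3

The brown sphere moved from about (6.1, 6.3) to (8.0, 5.0), a distance of √(1.9² + 1.3²) ≈ 2.3.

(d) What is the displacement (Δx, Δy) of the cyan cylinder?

(2.5, 2.5)

From the two frames, the cyan cylinder sits at roughly (2.4, 4.1) before and (4.9, 6.6) after.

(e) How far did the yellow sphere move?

3.5

From (5.6, 1.7) to (3.1, 4.2), the yellow sphere covered √(2.5² + 2.5²) ≈ 3.5 units.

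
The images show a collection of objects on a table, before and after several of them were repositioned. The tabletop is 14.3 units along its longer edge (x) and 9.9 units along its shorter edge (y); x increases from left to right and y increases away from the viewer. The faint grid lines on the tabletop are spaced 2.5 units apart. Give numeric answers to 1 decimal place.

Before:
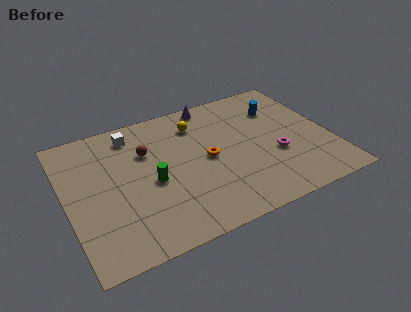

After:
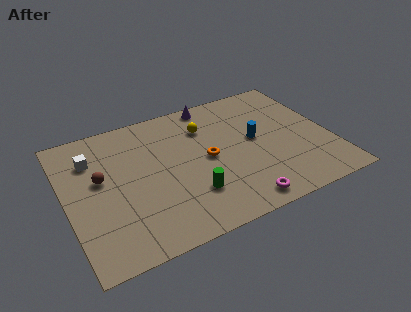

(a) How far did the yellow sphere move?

0.6

The yellow sphere moved from about (7.4, 7.7) to (7.8, 7.3), a distance of √(0.4² + 0.4²) ≈ 0.6.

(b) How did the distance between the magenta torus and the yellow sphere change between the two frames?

+0.8

The distance was about 5.5 in the first image and 6.3 in the second, so they moved 0.8 units further apart.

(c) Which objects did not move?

the purple cone and the orange torus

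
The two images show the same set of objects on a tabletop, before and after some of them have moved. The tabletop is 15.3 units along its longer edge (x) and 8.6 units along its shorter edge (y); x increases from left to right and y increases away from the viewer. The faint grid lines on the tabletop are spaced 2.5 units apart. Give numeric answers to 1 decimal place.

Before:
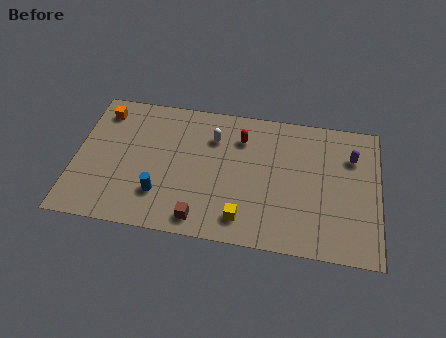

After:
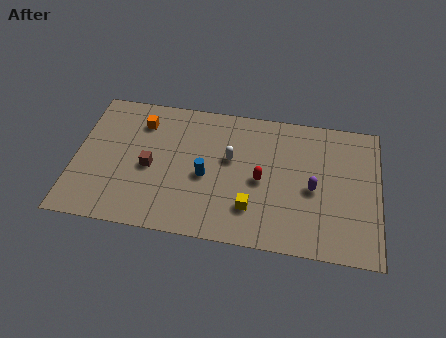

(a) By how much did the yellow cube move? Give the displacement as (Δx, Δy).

(0.4, 0.7)

The yellow cube was at about (8.6, 1.5) and moved to about (9.0, 2.2).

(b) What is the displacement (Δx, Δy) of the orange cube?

(2.0, -0.4)

From the two frames, the orange cube sits at roughly (1.2, 7.1) before and (3.2, 6.7) after.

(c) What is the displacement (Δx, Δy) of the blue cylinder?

(2.2, 1.5)

From the two frames, the blue cylinder sits at roughly (4.4, 2.3) before and (6.6, 3.8) after.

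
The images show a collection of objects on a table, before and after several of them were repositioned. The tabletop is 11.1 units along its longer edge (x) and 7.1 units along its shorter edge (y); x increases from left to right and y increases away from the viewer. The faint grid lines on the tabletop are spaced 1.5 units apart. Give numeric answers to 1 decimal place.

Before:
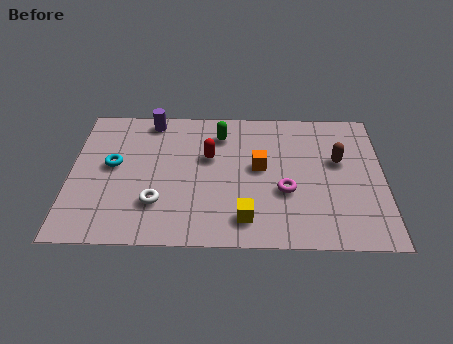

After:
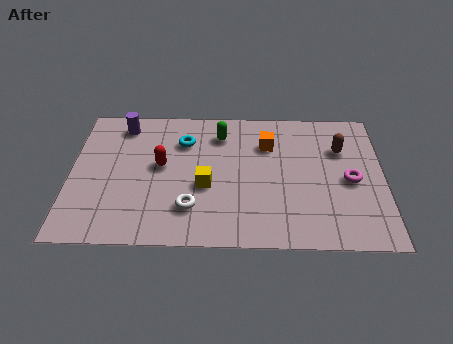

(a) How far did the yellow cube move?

2.1

From (6.2, 1.3) to (4.8, 2.9), the yellow cube covered √(1.4² + 1.6²) ≈ 2.1 units.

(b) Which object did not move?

the green capsule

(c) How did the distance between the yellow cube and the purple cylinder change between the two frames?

-1.7

The distance was about 6.0 in the first image and 4.3 in the second, so they moved 1.7 units closer together.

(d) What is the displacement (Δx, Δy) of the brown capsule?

(0.1, 0.6)

The brown capsule was at about (9.5, 4.3) and moved to about (9.6, 4.9).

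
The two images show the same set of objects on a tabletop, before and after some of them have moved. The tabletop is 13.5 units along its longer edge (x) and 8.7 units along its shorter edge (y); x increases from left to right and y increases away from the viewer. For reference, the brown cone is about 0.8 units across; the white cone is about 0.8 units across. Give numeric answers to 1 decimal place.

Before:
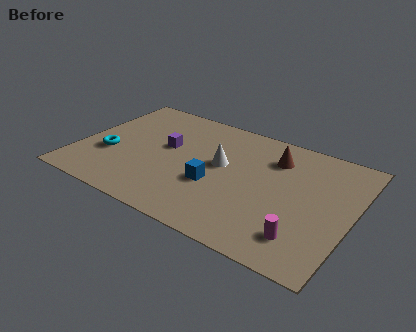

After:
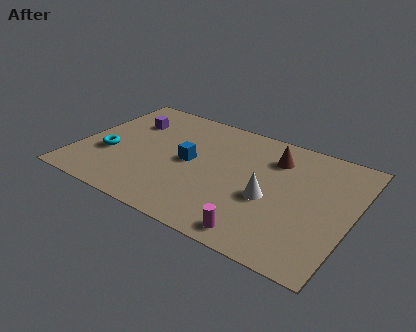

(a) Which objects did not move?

the brown cone and the cyan torus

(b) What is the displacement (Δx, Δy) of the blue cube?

(-1.4, 1.1)

The blue cube was at about (6.9, 3.3) and moved to about (5.5, 4.4).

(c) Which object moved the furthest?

the white cone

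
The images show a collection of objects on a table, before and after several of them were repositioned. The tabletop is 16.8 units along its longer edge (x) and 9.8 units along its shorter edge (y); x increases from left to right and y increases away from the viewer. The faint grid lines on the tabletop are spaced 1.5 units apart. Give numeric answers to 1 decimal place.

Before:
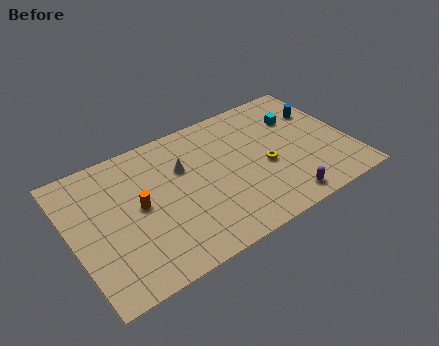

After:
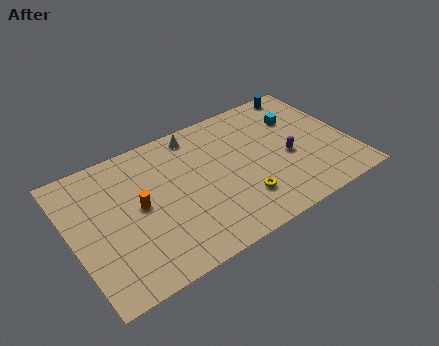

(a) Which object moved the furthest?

the purple capsule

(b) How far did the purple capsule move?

3.1

The purple capsule moved from about (12.1, 1.2) to (13.0, 4.2), a distance of √(0.9² + 3.0²) ≈ 3.1.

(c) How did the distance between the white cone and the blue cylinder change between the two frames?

-1.7

The distance was about 8.6 in the first image and 6.9 in the second, so they moved 1.7 units closer together.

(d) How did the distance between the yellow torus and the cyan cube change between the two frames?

+2.5

The distance was about 3.7 in the first image and 6.2 in the second, so they moved 2.5 units further apart.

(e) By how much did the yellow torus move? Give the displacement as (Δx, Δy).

(-1.8, -1.7)

The yellow torus was at about (11.6, 4.2) and moved to about (9.8, 2.5).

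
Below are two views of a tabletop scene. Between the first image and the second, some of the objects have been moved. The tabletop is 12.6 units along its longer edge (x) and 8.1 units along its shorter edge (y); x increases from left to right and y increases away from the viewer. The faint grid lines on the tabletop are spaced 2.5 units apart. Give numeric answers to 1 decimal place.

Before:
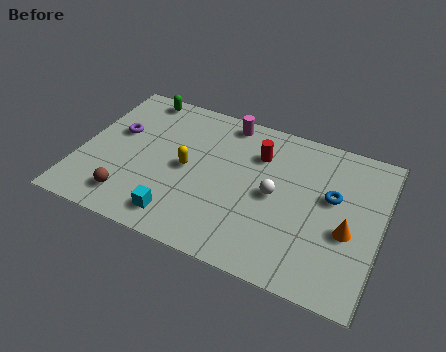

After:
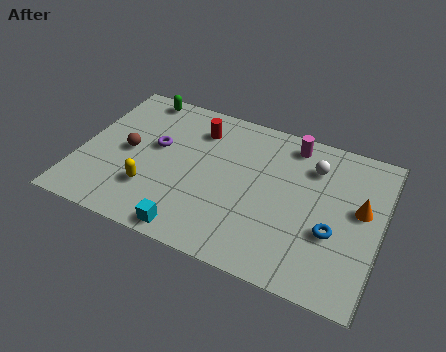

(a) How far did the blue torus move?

1.8

The blue torus was near (10.5, 4.8) before and (10.7, 3.0) after, so it travelled √(0.2² + 1.8²) ≈ 1.8 units.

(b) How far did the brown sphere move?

2.5

The brown sphere was near (2.4, 1.5) before and (2.0, 4.0) after, so it travelled √(0.4² + 2.5²) ≈ 2.5 units.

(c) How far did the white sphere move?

2.5

The white sphere was near (8.2, 4.0) before and (9.6, 6.1) after, so it travelled √(1.4² + 2.1²) ≈ 2.5 units.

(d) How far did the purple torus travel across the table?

1.7

The purple torus was near (1.4, 4.9) before and (3.1, 4.7) after, so it travelled √(1.7² + 0.2²) ≈ 1.7 units.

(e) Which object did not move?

the green capsule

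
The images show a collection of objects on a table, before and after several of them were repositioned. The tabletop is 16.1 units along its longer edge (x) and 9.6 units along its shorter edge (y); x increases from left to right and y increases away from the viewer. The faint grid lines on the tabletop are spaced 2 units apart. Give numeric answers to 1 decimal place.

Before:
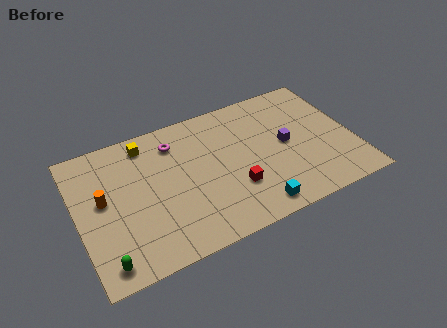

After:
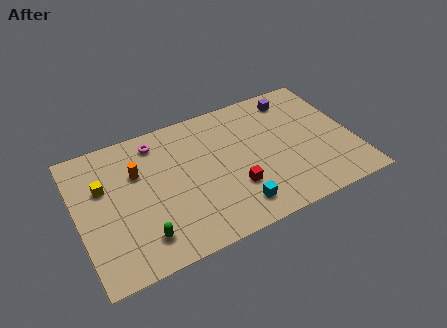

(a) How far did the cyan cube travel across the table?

1.1

The cyan cube moved from about (9.8, 1.2) to (8.8, 1.7), a distance of √(1.0² + 0.5²) ≈ 1.1.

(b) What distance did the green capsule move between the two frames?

2.3

The green capsule moved from about (1.2, 1.2) to (3.4, 1.9), a distance of √(2.2² + 0.7²) ≈ 2.3.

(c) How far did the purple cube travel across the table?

3.3

The purple cube was near (12.2, 4.9) before and (13.1, 8.1) after, so it travelled √(0.9² + 3.2²) ≈ 3.3 units.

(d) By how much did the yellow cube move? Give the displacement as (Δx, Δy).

(-2.7, -2.0)

The yellow cube started near (4.3, 8.2) and ended near (1.6, 6.2).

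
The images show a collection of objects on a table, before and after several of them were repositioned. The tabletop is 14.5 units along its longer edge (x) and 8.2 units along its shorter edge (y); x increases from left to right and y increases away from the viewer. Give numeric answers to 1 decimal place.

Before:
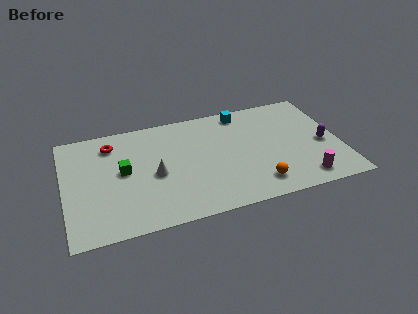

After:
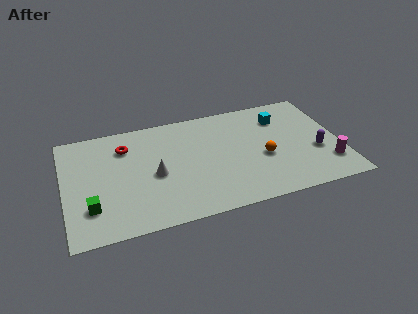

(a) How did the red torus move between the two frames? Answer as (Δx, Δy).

(0.7, -0.4)

The red torus started near (2.6, 6.6) and ended near (3.3, 6.2).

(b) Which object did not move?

the white cone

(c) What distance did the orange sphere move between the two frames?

2.0

From (9.9, 1.5) to (10.4, 3.4), the orange sphere covered √(0.5² + 1.9²) ≈ 2.0 units.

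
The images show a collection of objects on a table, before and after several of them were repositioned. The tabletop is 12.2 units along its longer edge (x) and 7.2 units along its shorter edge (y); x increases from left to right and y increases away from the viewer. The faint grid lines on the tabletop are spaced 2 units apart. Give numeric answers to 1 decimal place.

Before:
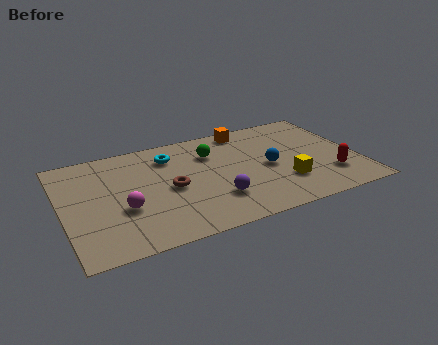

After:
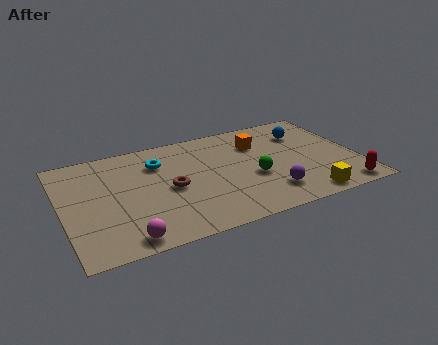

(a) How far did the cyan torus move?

0.6

From (4.6, 5.6) to (4.1, 5.3), the cyan torus covered √(0.5² + 0.3²) ≈ 0.6 units.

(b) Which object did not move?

the brown torus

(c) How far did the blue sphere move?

2.6

The blue sphere was near (8.5, 3.4) before and (10.3, 5.3) after, so it travelled √(1.8² + 1.9²) ≈ 2.6 units.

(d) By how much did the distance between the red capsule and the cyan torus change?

+1.2

They were about 7.3 units apart before and 8.5 after — 1.2 units further apart.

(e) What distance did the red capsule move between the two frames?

1.2

The red capsule moved from about (10.9, 1.9) to (11.3, 0.8), a distance of √(0.4² + 1.1²) ≈ 1.2.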